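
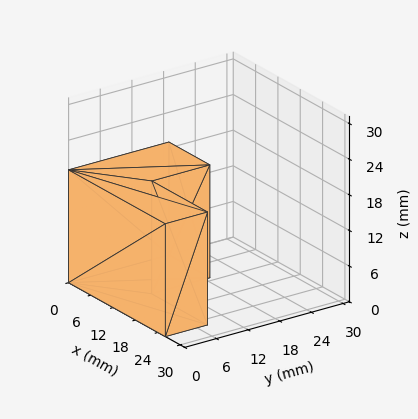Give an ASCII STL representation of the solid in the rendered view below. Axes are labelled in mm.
Reading the render: the shape is an L-shaped prism: outer 26 × 19 mm, arm thicknesses ≈ 8 mm (horizontal) and 11 mm (vertical), extruded 19 mm in z (dimensions read to the nearest mm from the axis ticks). For the STL, each face is triangulated and given an outward normal.

solid part
  facet normal 0.0000 0.0000 -1.0000
    outer loop
      vertex 26.000 8.000 0.000
      vertex 26.000 0.000 0.000
      vertex 0.000 0.000 0.000
    endloop
  endfacet
  facet normal 0.0000 0.0000 -1.0000
    outer loop
      vertex 11.000 8.000 0.000
      vertex 26.000 8.000 0.000
      vertex 0.000 0.000 0.000
    endloop
  endfacet
  facet normal 0.0000 0.0000 -1.0000
    outer loop
      vertex 11.000 19.000 0.000
      vertex 11.000 8.000 0.000
      vertex 0.000 0.000 0.000
    endloop
  endfacet
  facet normal 0.0000 0.0000 -1.0000
    outer loop
      vertex 0.000 19.000 0.000
      vertex 11.000 19.000 0.000
      vertex 0.000 0.000 0.000
    endloop
  endfacet
  facet normal 0.0000 0.0000 1.0000
    outer loop
      vertex 0.000 0.000 19.000
      vertex 26.000 0.000 19.000
      vertex 26.000 8.000 19.000
    endloop
  endfacet
  facet normal 0.0000 0.0000 1.0000
    outer loop
      vertex 0.000 0.000 19.000
      vertex 26.000 8.000 19.000
      vertex 11.000 8.000 19.000
    endloop
  endfacet
  facet normal 0.0000 0.0000 1.0000
    outer loop
      vertex 0.000 0.000 19.000
      vertex 11.000 8.000 19.000
      vertex 11.000 19.000 19.000
    endloop
  endfacet
  facet normal 0.0000 0.0000 1.0000
    outer loop
      vertex 0.000 0.000 19.000
      vertex 11.000 19.000 19.000
      vertex 0.000 19.000 19.000
    endloop
  endfacet
  facet normal 0.0000 -1.0000 0.0000
    outer loop
      vertex 0.000 0.000 0.000
      vertex 26.000 0.000 0.000
      vertex 26.000 0.000 19.000
    endloop
  endfacet
  facet normal 0.0000 -1.0000 0.0000
    outer loop
      vertex 0.000 0.000 0.000
      vertex 26.000 0.000 19.000
      vertex 0.000 0.000 19.000
    endloop
  endfacet
  facet normal 1.0000 0.0000 0.0000
    outer loop
      vertex 26.000 0.000 0.000
      vertex 26.000 8.000 0.000
      vertex 26.000 8.000 19.000
    endloop
  endfacet
  facet normal 1.0000 0.0000 0.0000
    outer loop
      vertex 26.000 0.000 0.000
      vertex 26.000 8.000 19.000
      vertex 26.000 0.000 19.000
    endloop
  endfacet
  facet normal 0.0000 1.0000 0.0000
    outer loop
      vertex 26.000 8.000 0.000
      vertex 11.000 8.000 0.000
      vertex 11.000 8.000 19.000
    endloop
  endfacet
  facet normal 0.0000 1.0000 0.0000
    outer loop
      vertex 26.000 8.000 0.000
      vertex 11.000 8.000 19.000
      vertex 26.000 8.000 19.000
    endloop
  endfacet
  facet normal 1.0000 0.0000 0.0000
    outer loop
      vertex 11.000 8.000 0.000
      vertex 11.000 19.000 0.000
      vertex 11.000 19.000 19.000
    endloop
  endfacet
  facet normal 1.0000 0.0000 0.0000
    outer loop
      vertex 11.000 8.000 0.000
      vertex 11.000 19.000 19.000
      vertex 11.000 8.000 19.000
    endloop
  endfacet
  facet normal 0.0000 1.0000 0.0000
    outer loop
      vertex 11.000 19.000 0.000
      vertex 0.000 19.000 0.000
      vertex 0.000 19.000 19.000
    endloop
  endfacet
  facet normal 0.0000 1.0000 0.0000
    outer loop
      vertex 11.000 19.000 0.000
      vertex 0.000 19.000 19.000
      vertex 11.000 19.000 19.000
    endloop
  endfacet
  facet normal -1.0000 0.0000 0.0000
    outer loop
      vertex 0.000 19.000 0.000
      vertex 0.000 0.000 0.000
      vertex 0.000 0.000 19.000
    endloop
  endfacet
  facet normal -1.0000 0.0000 0.0000
    outer loop
      vertex 0.000 19.000 0.000
      vertex 0.000 0.000 19.000
      vertex 0.000 19.000 19.000
    endloop
  endfacet
endsolid part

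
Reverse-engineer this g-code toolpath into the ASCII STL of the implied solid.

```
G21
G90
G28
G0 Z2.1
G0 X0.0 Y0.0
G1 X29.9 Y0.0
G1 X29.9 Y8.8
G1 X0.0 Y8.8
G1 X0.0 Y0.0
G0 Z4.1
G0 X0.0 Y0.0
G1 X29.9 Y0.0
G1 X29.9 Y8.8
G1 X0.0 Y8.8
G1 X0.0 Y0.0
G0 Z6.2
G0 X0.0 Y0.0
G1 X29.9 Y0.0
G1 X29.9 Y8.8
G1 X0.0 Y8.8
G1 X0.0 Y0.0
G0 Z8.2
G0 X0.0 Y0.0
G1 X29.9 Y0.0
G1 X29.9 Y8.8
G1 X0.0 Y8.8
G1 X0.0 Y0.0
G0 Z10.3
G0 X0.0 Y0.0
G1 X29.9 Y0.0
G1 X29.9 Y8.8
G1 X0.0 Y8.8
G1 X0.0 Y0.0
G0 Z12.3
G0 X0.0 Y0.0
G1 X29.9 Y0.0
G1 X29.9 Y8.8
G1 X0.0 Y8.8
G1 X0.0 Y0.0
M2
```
solid part
  facet normal 0.0000 0.0000 -1.0000
    outer loop
      vertex 29.9 8.8 0.0
      vertex 29.9 0.0 0.0
      vertex 0.0 0.0 0.0
    endloop
  endfacet
  facet normal 0.0000 0.0000 -1.0000
    outer loop
      vertex 0.0 8.8 0.0
      vertex 29.9 8.8 0.0
      vertex 0.0 0.0 0.0
    endloop
  endfacet
  facet normal 0.0000 0.0000 1.0000
    outer loop
      vertex 0.0 0.0 12.3
      vertex 29.9 0.0 12.3
      vertex 29.9 8.8 12.3
    endloop
  endfacet
  facet normal 0.0000 0.0000 1.0000
    outer loop
      vertex 0.0 0.0 12.3
      vertex 29.9 8.8 12.3
      vertex 0.0 8.8 12.3
    endloop
  endfacet
  facet normal 0.0000 -1.0000 0.0000
    outer loop
      vertex 0.0 0.0 0.0
      vertex 29.9 0.0 0.0
      vertex 29.9 0.0 12.3
    endloop
  endfacet
  facet normal 0.0000 -1.0000 0.0000
    outer loop
      vertex 0.0 0.0 0.0
      vertex 29.9 0.0 12.3
      vertex 0.0 0.0 12.3
    endloop
  endfacet
  facet normal 0.0000 1.0000 0.0000
    outer loop
      vertex 29.9 8.8 12.3
      vertex 29.9 8.8 0.0
      vertex 0.0 8.8 0.0
    endloop
  endfacet
  facet normal 0.0000 1.0000 0.0000
    outer loop
      vertex 0.0 8.8 12.3
      vertex 29.9 8.8 12.3
      vertex 0.0 8.8 0.0
    endloop
  endfacet
  facet normal -1.0000 0.0000 0.0000
    outer loop
      vertex 0.0 8.8 12.3
      vertex 0.0 8.8 0.0
      vertex 0.0 0.0 0.0
    endloop
  endfacet
  facet normal -1.0000 0.0000 0.0000
    outer loop
      vertex 0.0 0.0 12.3
      vertex 0.0 8.8 12.3
      vertex 0.0 0.0 0.0
    endloop
  endfacet
  facet normal 1.0000 0.0000 0.0000
    outer loop
      vertex 29.9 0.0 0.0
      vertex 29.9 8.8 0.0
      vertex 29.9 8.8 12.3
    endloop
  endfacet
  facet normal 1.0000 0.0000 0.0000
    outer loop
      vertex 29.9 0.0 0.0
      vertex 29.9 8.8 12.3
      vertex 29.9 0.0 12.3
    endloop
  endfacet
endsolid part

The G0 Z moves step by Δz≈2.1 mm. Every layer's G1 loop is the same polygon, so the solid is a straight extrusion of it from z=0 to z≈12.3. Closing with flat bottom and top caps and triangulating gives 12 facets — a rectangular box, roughly 29.9 × 8.8 mm footprint and 12.3 mm tall.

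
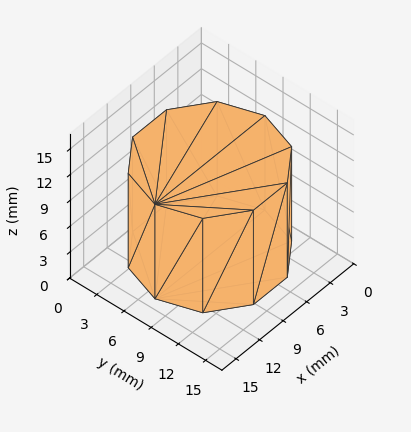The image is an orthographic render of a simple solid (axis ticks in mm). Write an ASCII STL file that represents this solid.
Reading the render: the shape is a regular 10-sided prism (a cylinder approximated with 10 flat sides), circumscribed radius ≈ 7 mm, height ≈ 11 mm (dimensions read to the nearest mm from the axis ticks). For the STL, each face is triangulated and given an outward normal.

solid part
  facet normal 0.0000 0.0000 -1.0000
    outer loop
      vertex 9.16 13.66 0.00
      vertex 12.66 11.11 0.00
      vertex 14.00 7.00 0.00
    endloop
  endfacet
  facet normal 0.0000 0.0000 -1.0000
    outer loop
      vertex 4.84 13.66 0.00
      vertex 9.16 13.66 0.00
      vertex 14.00 7.00 0.00
    endloop
  endfacet
  facet normal 0.0000 0.0000 -1.0000
    outer loop
      vertex 1.34 11.11 0.00
      vertex 4.84 13.66 0.00
      vertex 14.00 7.00 0.00
    endloop
  endfacet
  facet normal 0.0000 0.0000 -1.0000
    outer loop
      vertex 0.00 7.00 0.00
      vertex 1.34 11.11 0.00
      vertex 14.00 7.00 0.00
    endloop
  endfacet
  facet normal 0.0000 0.0000 -1.0000
    outer loop
      vertex 1.34 2.89 0.00
      vertex 0.00 7.00 0.00
      vertex 14.00 7.00 0.00
    endloop
  endfacet
  facet normal 0.0000 0.0000 -1.0000
    outer loop
      vertex 4.84 0.34 0.00
      vertex 1.34 2.89 0.00
      vertex 14.00 7.00 0.00
    endloop
  endfacet
  facet normal 0.0000 0.0000 -1.0000
    outer loop
      vertex 9.16 0.34 0.00
      vertex 4.84 0.34 0.00
      vertex 14.00 7.00 0.00
    endloop
  endfacet
  facet normal 0.0000 0.0000 -1.0000
    outer loop
      vertex 12.66 2.89 0.00
      vertex 9.16 0.34 0.00
      vertex 14.00 7.00 0.00
    endloop
  endfacet
  facet normal 0.0000 0.0000 1.0000
    outer loop
      vertex 14.00 7.00 11.00
      vertex 12.66 11.11 11.00
      vertex 9.16 13.66 11.00
    endloop
  endfacet
  facet normal 0.0000 0.0000 1.0000
    outer loop
      vertex 14.00 7.00 11.00
      vertex 9.16 13.66 11.00
      vertex 4.84 13.66 11.00
    endloop
  endfacet
  facet normal 0.0000 0.0000 1.0000
    outer loop
      vertex 14.00 7.00 11.00
      vertex 4.84 13.66 11.00
      vertex 1.34 11.11 11.00
    endloop
  endfacet
  facet normal 0.0000 0.0000 1.0000
    outer loop
      vertex 14.00 7.00 11.00
      vertex 1.34 11.11 11.00
      vertex 0.00 7.00 11.00
    endloop
  endfacet
  facet normal 0.0000 0.0000 1.0000
    outer loop
      vertex 14.00 7.00 11.00
      vertex 0.00 7.00 11.00
      vertex 1.34 2.89 11.00
    endloop
  endfacet
  facet normal 0.0000 0.0000 1.0000
    outer loop
      vertex 14.00 7.00 11.00
      vertex 1.34 2.89 11.00
      vertex 4.84 0.34 11.00
    endloop
  endfacet
  facet normal 0.0000 0.0000 1.0000
    outer loop
      vertex 14.00 7.00 11.00
      vertex 4.84 0.34 11.00
      vertex 9.16 0.34 11.00
    endloop
  endfacet
  facet normal 0.0000 0.0000 1.0000
    outer loop
      vertex 14.00 7.00 11.00
      vertex 9.16 0.34 11.00
      vertex 12.66 2.89 11.00
    endloop
  endfacet
  facet normal 0.9507 0.3100 0.0000
    outer loop
      vertex 14.00 7.00 0.00
      vertex 12.66 11.11 0.00
      vertex 12.66 11.11 11.00
    endloop
  endfacet
  facet normal 0.9507 0.3100 0.0000
    outer loop
      vertex 14.00 7.00 0.00
      vertex 12.66 11.11 11.00
      vertex 14.00 7.00 11.00
    endloop
  endfacet
  facet normal 0.5889 0.8082 0.0000
    outer loop
      vertex 12.66 11.11 0.00
      vertex 9.16 13.66 0.00
      vertex 9.16 13.66 11.00
    endloop
  endfacet
  facet normal 0.5889 0.8082 0.0000
    outer loop
      vertex 12.66 11.11 0.00
      vertex 9.16 13.66 11.00
      vertex 12.66 11.11 11.00
    endloop
  endfacet
  facet normal 0.0000 1.0000 0.0000
    outer loop
      vertex 9.16 13.66 0.00
      vertex 4.84 13.66 0.00
      vertex 4.84 13.66 11.00
    endloop
  endfacet
  facet normal 0.0000 1.0000 0.0000
    outer loop
      vertex 9.16 13.66 0.00
      vertex 4.84 13.66 11.00
      vertex 9.16 13.66 11.00
    endloop
  endfacet
  facet normal -0.5889 0.8082 0.0000
    outer loop
      vertex 4.84 13.66 0.00
      vertex 1.34 11.11 0.00
      vertex 1.34 11.11 11.00
    endloop
  endfacet
  facet normal -0.5889 0.8082 0.0000
    outer loop
      vertex 4.84 13.66 0.00
      vertex 1.34 11.11 11.00
      vertex 4.84 13.66 11.00
    endloop
  endfacet
  facet normal -0.9507 0.3100 0.0000
    outer loop
      vertex 1.34 11.11 0.00
      vertex 0.00 7.00 0.00
      vertex 0.00 7.00 11.00
    endloop
  endfacet
  facet normal -0.9507 0.3100 0.0000
    outer loop
      vertex 1.34 11.11 0.00
      vertex 0.00 7.00 11.00
      vertex 1.34 11.11 11.00
    endloop
  endfacet
  facet normal -0.9507 -0.3100 0.0000
    outer loop
      vertex 0.00 7.00 0.00
      vertex 1.34 2.89 0.00
      vertex 1.34 2.89 11.00
    endloop
  endfacet
  facet normal -0.9507 -0.3100 0.0000
    outer loop
      vertex 0.00 7.00 0.00
      vertex 1.34 2.89 11.00
      vertex 0.00 7.00 11.00
    endloop
  endfacet
  facet normal -0.5889 -0.8082 0.0000
    outer loop
      vertex 1.34 2.89 0.00
      vertex 4.84 0.34 0.00
      vertex 4.84 0.34 11.00
    endloop
  endfacet
  facet normal -0.5889 -0.8082 0.0000
    outer loop
      vertex 1.34 2.89 0.00
      vertex 4.84 0.34 11.00
      vertex 1.34 2.89 11.00
    endloop
  endfacet
  facet normal 0.0000 -1.0000 0.0000
    outer loop
      vertex 4.84 0.34 0.00
      vertex 9.16 0.34 0.00
      vertex 9.16 0.34 11.00
    endloop
  endfacet
  facet normal 0.0000 -1.0000 0.0000
    outer loop
      vertex 4.84 0.34 0.00
      vertex 9.16 0.34 11.00
      vertex 4.84 0.34 11.00
    endloop
  endfacet
  facet normal 0.5889 -0.8082 0.0000
    outer loop
      vertex 9.16 0.34 0.00
      vertex 12.66 2.89 0.00
      vertex 12.66 2.89 11.00
    endloop
  endfacet
  facet normal 0.5889 -0.8082 0.0000
    outer loop
      vertex 9.16 0.34 0.00
      vertex 12.66 2.89 11.00
      vertex 9.16 0.34 11.00
    endloop
  endfacet
  facet normal 0.9507 -0.3100 0.0000
    outer loop
      vertex 12.66 2.89 0.00
      vertex 14.00 7.00 0.00
      vertex 14.00 7.00 11.00
    endloop
  endfacet
  facet normal 0.9507 -0.3100 0.0000
    outer loop
      vertex 12.66 2.89 0.00
      vertex 14.00 7.00 11.00
      vertex 12.66 2.89 11.00
    endloop
  endfacet
endsolid part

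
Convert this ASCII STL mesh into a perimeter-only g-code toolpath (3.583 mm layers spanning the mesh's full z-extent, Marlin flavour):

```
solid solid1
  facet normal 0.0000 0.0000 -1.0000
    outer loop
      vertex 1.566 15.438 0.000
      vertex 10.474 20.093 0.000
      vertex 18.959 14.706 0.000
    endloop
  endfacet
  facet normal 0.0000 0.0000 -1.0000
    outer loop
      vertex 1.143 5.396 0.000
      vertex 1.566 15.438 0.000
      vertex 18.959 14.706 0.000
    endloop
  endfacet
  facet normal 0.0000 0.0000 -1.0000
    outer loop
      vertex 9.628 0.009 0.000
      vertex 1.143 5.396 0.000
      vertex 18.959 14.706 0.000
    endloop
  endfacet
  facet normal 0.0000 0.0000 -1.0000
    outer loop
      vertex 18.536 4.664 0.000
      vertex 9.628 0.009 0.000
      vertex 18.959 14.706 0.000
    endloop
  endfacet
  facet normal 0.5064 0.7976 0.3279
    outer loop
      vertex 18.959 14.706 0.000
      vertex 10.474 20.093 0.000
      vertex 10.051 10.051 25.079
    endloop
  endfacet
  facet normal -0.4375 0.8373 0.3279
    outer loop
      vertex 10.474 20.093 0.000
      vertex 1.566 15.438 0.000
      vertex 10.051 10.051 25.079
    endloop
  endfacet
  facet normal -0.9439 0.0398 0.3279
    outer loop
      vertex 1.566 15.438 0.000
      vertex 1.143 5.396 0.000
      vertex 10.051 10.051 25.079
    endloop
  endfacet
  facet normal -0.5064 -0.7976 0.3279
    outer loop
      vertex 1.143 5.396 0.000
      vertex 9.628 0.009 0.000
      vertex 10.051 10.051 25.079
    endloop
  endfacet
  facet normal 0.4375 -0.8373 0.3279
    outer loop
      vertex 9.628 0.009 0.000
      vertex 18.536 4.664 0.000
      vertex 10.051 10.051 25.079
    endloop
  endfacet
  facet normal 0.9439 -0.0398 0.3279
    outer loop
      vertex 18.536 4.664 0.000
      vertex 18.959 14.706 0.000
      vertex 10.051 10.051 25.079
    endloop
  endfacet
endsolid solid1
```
; perimeter-only toolpath
G21 ; units = mm
G90 ; absolute positioning
G28 ; home
; layer 1
G0 Z3.583
G0 X17.686 Y14.041
G1 X10.414 Y18.658
G1 X2.778 Y14.668
G1 X2.416 Y6.061
G1 X9.688 Y1.444
G1 X17.324 Y5.434
G1 X17.686 Y14.041
; layer 2
G0 Z7.165
G0 X16.414 Y13.376
G1 X10.353 Y17.224
G1 X3.990 Y13.899
G1 X3.688 Y6.726
G1 X9.749 Y2.878
G1 X16.112 Y6.203
G1 X16.414 Y13.376
; layer 3
G0 Z10.748
G0 X15.141 Y12.711
G1 X10.293 Y15.789
G1 X5.202 Y13.129
G1 X4.961 Y7.391
G1 X9.809 Y4.313
G1 X14.900 Y6.973
G1 X15.141 Y12.711
; layer 4
G0 Z14.331
G0 X13.869 Y12.046
G1 X10.232 Y14.355
G1 X6.415 Y12.360
G1 X6.233 Y8.056
G1 X9.870 Y5.747
G1 X13.687 Y7.742
G1 X13.869 Y12.046
; layer 5
G0 Z17.914
G0 X12.596 Y11.381
G1 X10.172 Y12.920
G1 X7.627 Y11.590
G1 X7.506 Y8.721
G1 X9.930 Y7.182
G1 X12.475 Y8.512
G1 X12.596 Y11.381
; layer 6
G0 Z21.496
G0 X11.324 Y10.716
G1 X10.111 Y11.486
G1 X8.839 Y10.821
G1 X8.778 Y9.386
G1 X9.991 Y8.616
G1 X11.263 Y9.281
G1 X11.324 Y10.716
M2 ; end

The solid is a regular 6-sided pyramid, base circumscribed radius ≈ 10.1 mm, apex at z ≈ 25.1 mm. Slicing at Δz = 3.583 mm — 7 equal slices spanning the solid's height, so layer i sits at z = i·h/7 — gives 6 non-empty perimeters. Each is a 6-segment closed polygon; G0 lifts to the layer z and rapids to the start vertex, then G1 traces the edges. The cross-section shrinks linearly with z (the slice at the apex is degenerate and omitted).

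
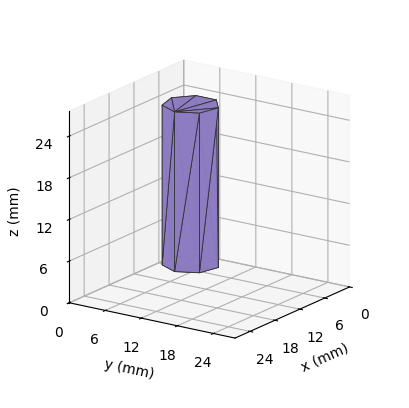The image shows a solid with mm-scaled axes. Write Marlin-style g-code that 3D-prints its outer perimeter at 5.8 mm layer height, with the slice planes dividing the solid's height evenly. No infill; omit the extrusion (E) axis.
Reading the render: the shape is a regular 7-sided prism (a cylinder approximated with 7 flat sides), circumscribed radius ≈ 4 mm, height ≈ 23 mm (dimensions read to the nearest mm from the axis ticks). For the g-code, the solid's height is divided into equal slices at the stated Δz and each level perimeter traced with G1 moves after a G0 lift.

; perimeter-only toolpath
G21 ; units = mm
G90 ; absolute positioning
G28 ; home
; layer 1
G0 Z5.8
G0 X8.0 Y4.0
G1 X6.5 Y7.1
G1 X3.1 Y7.9
G1 X0.4 Y5.7
G1 X0.4 Y2.3
G1 X3.1 Y0.1
G1 X6.5 Y0.9
G1 X8.0 Y4.0
; layer 2
G0 Z11.5
G0 X8.0 Y4.0
G1 X6.5 Y7.1
G1 X3.1 Y7.9
G1 X0.4 Y5.7
G1 X0.4 Y2.3
G1 X3.1 Y0.1
G1 X6.5 Y0.9
G1 X8.0 Y4.0
; layer 3
G0 Z17.2
G0 X8.0 Y4.0
G1 X6.5 Y7.1
G1 X3.1 Y7.9
G1 X0.4 Y5.7
G1 X0.4 Y2.3
G1 X3.1 Y0.1
G1 X6.5 Y0.9
G1 X8.0 Y4.0
; layer 4
G0 Z23.0
G0 X8.0 Y4.0
G1 X6.5 Y7.1
G1 X3.1 Y7.9
G1 X0.4 Y5.7
G1 X0.4 Y2.3
G1 X3.1 Y0.1
G1 X6.5 Y0.9
G1 X8.0 Y4.0
M2 ; end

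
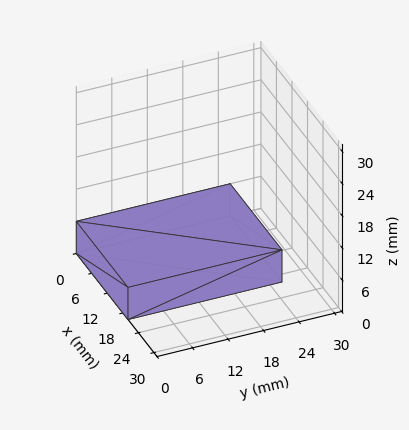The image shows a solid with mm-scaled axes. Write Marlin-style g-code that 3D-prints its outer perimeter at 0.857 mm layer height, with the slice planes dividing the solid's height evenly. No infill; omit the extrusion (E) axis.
Reading the render: the shape is a rectangular box, roughly 20 × 26 mm footprint and 6 mm tall (dimensions read to the nearest mm from the axis ticks). For the g-code, the solid's height is divided into equal slices at the stated Δz and each level perimeter traced with G1 moves after a G0 lift.

; perimeter-only toolpath
G21 ; units = mm
G90 ; absolute positioning
G28 ; home
; layer 1
G0 Z0.857
G0 X0.000 Y0.000
G1 X20.000 Y0.000
G1 X20.000 Y26.000
G1 X0.000 Y26.000
G1 X0.000 Y0.000
; layer 2
G0 Z1.714
G0 X0.000 Y0.000
G1 X20.000 Y0.000
G1 X20.000 Y26.000
G1 X0.000 Y26.000
G1 X0.000 Y0.000
; layer 3
G0 Z2.571
G0 X0.000 Y0.000
G1 X20.000 Y0.000
G1 X20.000 Y26.000
G1 X0.000 Y26.000
G1 X0.000 Y0.000
; layer 4
G0 Z3.429
G0 X0.000 Y0.000
G1 X20.000 Y0.000
G1 X20.000 Y26.000
G1 X0.000 Y26.000
G1 X0.000 Y0.000
; layer 5
G0 Z4.286
G0 X0.000 Y0.000
G1 X20.000 Y0.000
G1 X20.000 Y26.000
G1 X0.000 Y26.000
G1 X0.000 Y0.000
; layer 6
G0 Z5.143
G0 X0.000 Y0.000
G1 X20.000 Y0.000
G1 X20.000 Y26.000
G1 X0.000 Y26.000
G1 X0.000 Y0.000
; layer 7
G0 Z6.000
G0 X0.000 Y0.000
G1 X20.000 Y0.000
G1 X20.000 Y26.000
G1 X0.000 Y26.000
G1 X0.000 Y0.000
M2 ; end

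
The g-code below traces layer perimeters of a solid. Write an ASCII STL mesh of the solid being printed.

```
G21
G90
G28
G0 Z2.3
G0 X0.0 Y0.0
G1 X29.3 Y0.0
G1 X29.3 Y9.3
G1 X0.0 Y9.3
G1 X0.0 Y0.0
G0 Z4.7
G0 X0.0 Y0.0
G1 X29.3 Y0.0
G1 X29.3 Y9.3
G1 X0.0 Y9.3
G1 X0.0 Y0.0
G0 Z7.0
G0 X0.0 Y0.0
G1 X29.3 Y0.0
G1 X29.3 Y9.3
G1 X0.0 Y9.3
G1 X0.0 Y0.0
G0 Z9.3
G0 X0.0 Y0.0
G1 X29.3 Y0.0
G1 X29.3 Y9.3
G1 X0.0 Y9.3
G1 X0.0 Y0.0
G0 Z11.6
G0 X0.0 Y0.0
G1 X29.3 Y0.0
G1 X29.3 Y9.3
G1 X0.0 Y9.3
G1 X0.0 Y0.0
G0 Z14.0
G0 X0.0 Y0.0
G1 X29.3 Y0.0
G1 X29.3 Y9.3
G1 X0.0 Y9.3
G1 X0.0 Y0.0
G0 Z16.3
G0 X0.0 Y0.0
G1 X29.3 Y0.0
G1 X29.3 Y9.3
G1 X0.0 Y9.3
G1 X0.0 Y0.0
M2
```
solid part
  facet normal 0.0000 0.0000 -1.0000
    outer loop
      vertex 29.3 9.3 0.0
      vertex 29.3 0.0 0.0
      vertex 0.0 0.0 0.0
    endloop
  endfacet
  facet normal 0.0000 0.0000 -1.0000
    outer loop
      vertex 0.0 9.3 0.0
      vertex 29.3 9.3 0.0
      vertex 0.0 0.0 0.0
    endloop
  endfacet
  facet normal 0.0000 0.0000 1.0000
    outer loop
      vertex 0.0 0.0 16.3
      vertex 29.3 0.0 16.3
      vertex 29.3 9.3 16.3
    endloop
  endfacet
  facet normal 0.0000 0.0000 1.0000
    outer loop
      vertex 0.0 0.0 16.3
      vertex 29.3 9.3 16.3
      vertex 0.0 9.3 16.3
    endloop
  endfacet
  facet normal 0.0000 -1.0000 0.0000
    outer loop
      vertex 0.0 0.0 0.0
      vertex 29.3 0.0 0.0
      vertex 29.3 0.0 16.3
    endloop
  endfacet
  facet normal 0.0000 -1.0000 0.0000
    outer loop
      vertex 0.0 0.0 0.0
      vertex 29.3 0.0 16.3
      vertex 0.0 0.0 16.3
    endloop
  endfacet
  facet normal 0.0000 1.0000 0.0000
    outer loop
      vertex 29.3 9.3 16.3
      vertex 29.3 9.3 0.0
      vertex 0.0 9.3 0.0
    endloop
  endfacet
  facet normal 0.0000 1.0000 0.0000
    outer loop
      vertex 0.0 9.3 16.3
      vertex 29.3 9.3 16.3
      vertex 0.0 9.3 0.0
    endloop
  endfacet
  facet normal -1.0000 0.0000 0.0000
    outer loop
      vertex 0.0 9.3 16.3
      vertex 0.0 9.3 0.0
      vertex 0.0 0.0 0.0
    endloop
  endfacet
  facet normal -1.0000 0.0000 0.0000
    outer loop
      vertex 0.0 0.0 16.3
      vertex 0.0 9.3 16.3
      vertex 0.0 0.0 0.0
    endloop
  endfacet
  facet normal 1.0000 0.0000 0.0000
    outer loop
      vertex 29.3 0.0 0.0
      vertex 29.3 9.3 0.0
      vertex 29.3 9.3 16.3
    endloop
  endfacet
  facet normal 1.0000 0.0000 0.0000
    outer loop
      vertex 29.3 0.0 0.0
      vertex 29.3 9.3 16.3
      vertex 29.3 0.0 16.3
    endloop
  endfacet
endsolid part

The G0 Z moves step by Δz≈2.3 mm. Every layer's G1 loop is the same polygon, so the solid is a straight extrusion of it from z=0 to z≈16.3. Closing with flat bottom and top caps and triangulating gives 12 facets — a rectangular box, roughly 29.3 × 9.3 mm footprint and 16.3 mm tall.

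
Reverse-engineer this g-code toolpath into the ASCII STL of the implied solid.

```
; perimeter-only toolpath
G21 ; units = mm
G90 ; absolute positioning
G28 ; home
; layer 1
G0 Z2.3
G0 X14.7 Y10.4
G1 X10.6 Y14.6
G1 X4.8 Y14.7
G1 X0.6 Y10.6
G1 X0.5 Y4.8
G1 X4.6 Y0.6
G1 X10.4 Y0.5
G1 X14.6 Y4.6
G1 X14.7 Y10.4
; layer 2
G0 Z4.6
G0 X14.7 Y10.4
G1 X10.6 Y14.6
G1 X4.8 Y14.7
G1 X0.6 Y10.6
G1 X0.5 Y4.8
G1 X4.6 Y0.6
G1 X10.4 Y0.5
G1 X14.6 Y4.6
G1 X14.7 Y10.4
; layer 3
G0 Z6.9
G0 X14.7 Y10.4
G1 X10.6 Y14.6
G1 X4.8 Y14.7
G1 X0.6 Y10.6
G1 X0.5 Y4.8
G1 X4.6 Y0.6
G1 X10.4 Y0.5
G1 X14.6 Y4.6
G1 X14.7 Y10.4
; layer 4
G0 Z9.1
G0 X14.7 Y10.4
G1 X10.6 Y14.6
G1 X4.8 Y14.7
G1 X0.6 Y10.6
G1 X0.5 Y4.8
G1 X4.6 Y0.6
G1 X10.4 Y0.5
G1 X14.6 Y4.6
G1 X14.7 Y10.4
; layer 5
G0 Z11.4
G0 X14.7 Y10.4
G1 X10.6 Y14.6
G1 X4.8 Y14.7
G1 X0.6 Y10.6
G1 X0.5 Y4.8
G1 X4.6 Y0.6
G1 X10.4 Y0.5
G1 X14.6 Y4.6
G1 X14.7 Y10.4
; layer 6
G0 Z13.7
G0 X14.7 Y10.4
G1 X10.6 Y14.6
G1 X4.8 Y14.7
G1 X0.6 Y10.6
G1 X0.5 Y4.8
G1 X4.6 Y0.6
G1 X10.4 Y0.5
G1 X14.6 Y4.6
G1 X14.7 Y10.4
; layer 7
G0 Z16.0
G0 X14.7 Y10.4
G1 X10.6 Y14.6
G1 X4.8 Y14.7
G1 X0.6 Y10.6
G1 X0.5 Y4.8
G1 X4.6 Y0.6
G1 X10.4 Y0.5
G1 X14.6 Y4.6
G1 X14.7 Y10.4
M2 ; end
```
solid part
  facet normal 0.0000 0.0000 -1.0000
    outer loop
      vertex 4.8 14.7 0.0
      vertex 10.6 14.6 0.0
      vertex 14.7 10.4 0.0
    endloop
  endfacet
  facet normal 0.0000 0.0000 -1.0000
    outer loop
      vertex 0.6 10.6 0.0
      vertex 4.8 14.7 0.0
      vertex 14.7 10.4 0.0
    endloop
  endfacet
  facet normal 0.0000 0.0000 -1.0000
    outer loop
      vertex 0.5 4.8 0.0
      vertex 0.6 10.6 0.0
      vertex 14.7 10.4 0.0
    endloop
  endfacet
  facet normal 0.0000 0.0000 -1.0000
    outer loop
      vertex 4.6 0.6 0.0
      vertex 0.5 4.8 0.0
      vertex 14.7 10.4 0.0
    endloop
  endfacet
  facet normal 0.0000 0.0000 -1.0000
    outer loop
      vertex 10.4 0.5 0.0
      vertex 4.6 0.6 0.0
      vertex 14.7 10.4 0.0
    endloop
  endfacet
  facet normal 0.0000 0.0000 -1.0000
    outer loop
      vertex 14.6 4.6 0.0
      vertex 10.4 0.5 0.0
      vertex 14.7 10.4 0.0
    endloop
  endfacet
  facet normal 0.0000 0.0000 1.0000
    outer loop
      vertex 14.7 10.4 16.0
      vertex 10.6 14.6 16.0
      vertex 4.8 14.7 16.0
    endloop
  endfacet
  facet normal 0.0000 0.0000 1.0000
    outer loop
      vertex 14.7 10.4 16.0
      vertex 4.8 14.7 16.0
      vertex 0.6 10.6 16.0
    endloop
  endfacet
  facet normal 0.0000 0.0000 1.0000
    outer loop
      vertex 14.7 10.4 16.0
      vertex 0.6 10.6 16.0
      vertex 0.5 4.8 16.0
    endloop
  endfacet
  facet normal 0.0000 0.0000 1.0000
    outer loop
      vertex 14.7 10.4 16.0
      vertex 0.5 4.8 16.0
      vertex 4.6 0.6 16.0
    endloop
  endfacet
  facet normal 0.0000 0.0000 1.0000
    outer loop
      vertex 14.7 10.4 16.0
      vertex 4.6 0.6 16.0
      vertex 10.4 0.5 16.0
    endloop
  endfacet
  facet normal 0.0000 0.0000 1.0000
    outer loop
      vertex 14.7 10.4 16.0
      vertex 10.4 0.5 16.0
      vertex 14.6 4.6 16.0
    endloop
  endfacet
  facet normal 0.7156 0.6985 0.0000
    outer loop
      vertex 14.7 10.4 0.0
      vertex 10.6 14.6 0.0
      vertex 10.6 14.6 16.0
    endloop
  endfacet
  facet normal 0.7156 0.6985 0.0000
    outer loop
      vertex 14.7 10.4 0.0
      vertex 10.6 14.6 16.0
      vertex 14.7 10.4 16.0
    endloop
  endfacet
  facet normal 0.0172 0.9999 0.0000
    outer loop
      vertex 10.6 14.6 0.0
      vertex 4.8 14.7 0.0
      vertex 4.8 14.7 16.0
    endloop
  endfacet
  facet normal 0.0172 0.9999 0.0000
    outer loop
      vertex 10.6 14.6 0.0
      vertex 4.8 14.7 16.0
      vertex 10.6 14.6 16.0
    endloop
  endfacet
  facet normal -0.6985 0.7156 0.0000
    outer loop
      vertex 4.8 14.7 0.0
      vertex 0.6 10.6 0.0
      vertex 0.6 10.6 16.0
    endloop
  endfacet
  facet normal -0.6985 0.7156 0.0000
    outer loop
      vertex 4.8 14.7 0.0
      vertex 0.6 10.6 16.0
      vertex 4.8 14.7 16.0
    endloop
  endfacet
  facet normal -0.9999 0.0172 0.0000
    outer loop
      vertex 0.6 10.6 0.0
      vertex 0.5 4.8 0.0
      vertex 0.5 4.8 16.0
    endloop
  endfacet
  facet normal -0.9999 0.0172 0.0000
    outer loop
      vertex 0.6 10.6 0.0
      vertex 0.5 4.8 16.0
      vertex 0.6 10.6 16.0
    endloop
  endfacet
  facet normal -0.7156 -0.6985 0.0000
    outer loop
      vertex 0.5 4.8 0.0
      vertex 4.6 0.6 0.0
      vertex 4.6 0.6 16.0
    endloop
  endfacet
  facet normal -0.7156 -0.6985 0.0000
    outer loop
      vertex 0.5 4.8 0.0
      vertex 4.6 0.6 16.0
      vertex 0.5 4.8 16.0
    endloop
  endfacet
  facet normal -0.0172 -0.9999 0.0000
    outer loop
      vertex 4.6 0.6 0.0
      vertex 10.4 0.5 0.0
      vertex 10.4 0.5 16.0
    endloop
  endfacet
  facet normal -0.0172 -0.9999 0.0000
    outer loop
      vertex 4.6 0.6 0.0
      vertex 10.4 0.5 16.0
      vertex 4.6 0.6 16.0
    endloop
  endfacet
  facet normal 0.6985 -0.7156 0.0000
    outer loop
      vertex 10.4 0.5 0.0
      vertex 14.6 4.6 0.0
      vertex 14.6 4.6 16.0
    endloop
  endfacet
  facet normal 0.6985 -0.7156 0.0000
    outer loop
      vertex 10.4 0.5 0.0
      vertex 14.6 4.6 16.0
      vertex 10.4 0.5 16.0
    endloop
  endfacet
  facet normal 0.9999 -0.0172 0.0000
    outer loop
      vertex 14.6 4.6 0.0
      vertex 14.7 10.4 0.0
      vertex 14.7 10.4 16.0
    endloop
  endfacet
  facet normal 0.9999 -0.0172 0.0000
    outer loop
      vertex 14.6 4.6 0.0
      vertex 14.7 10.4 16.0
      vertex 14.6 4.6 16.0
    endloop
  endfacet
endsolid part

The G0 Z moves step by Δz≈2.3 mm. Every layer's G1 loop is the same polygon, so the solid is a straight extrusion of it from z=0 to z≈16. Closing with flat bottom and top caps and triangulating gives 28 facets — a regular 8-sided prism (a cylinder approximated with 8 flat sides), circumscribed radius ≈ 7.6 mm, height ≈ 16 mm.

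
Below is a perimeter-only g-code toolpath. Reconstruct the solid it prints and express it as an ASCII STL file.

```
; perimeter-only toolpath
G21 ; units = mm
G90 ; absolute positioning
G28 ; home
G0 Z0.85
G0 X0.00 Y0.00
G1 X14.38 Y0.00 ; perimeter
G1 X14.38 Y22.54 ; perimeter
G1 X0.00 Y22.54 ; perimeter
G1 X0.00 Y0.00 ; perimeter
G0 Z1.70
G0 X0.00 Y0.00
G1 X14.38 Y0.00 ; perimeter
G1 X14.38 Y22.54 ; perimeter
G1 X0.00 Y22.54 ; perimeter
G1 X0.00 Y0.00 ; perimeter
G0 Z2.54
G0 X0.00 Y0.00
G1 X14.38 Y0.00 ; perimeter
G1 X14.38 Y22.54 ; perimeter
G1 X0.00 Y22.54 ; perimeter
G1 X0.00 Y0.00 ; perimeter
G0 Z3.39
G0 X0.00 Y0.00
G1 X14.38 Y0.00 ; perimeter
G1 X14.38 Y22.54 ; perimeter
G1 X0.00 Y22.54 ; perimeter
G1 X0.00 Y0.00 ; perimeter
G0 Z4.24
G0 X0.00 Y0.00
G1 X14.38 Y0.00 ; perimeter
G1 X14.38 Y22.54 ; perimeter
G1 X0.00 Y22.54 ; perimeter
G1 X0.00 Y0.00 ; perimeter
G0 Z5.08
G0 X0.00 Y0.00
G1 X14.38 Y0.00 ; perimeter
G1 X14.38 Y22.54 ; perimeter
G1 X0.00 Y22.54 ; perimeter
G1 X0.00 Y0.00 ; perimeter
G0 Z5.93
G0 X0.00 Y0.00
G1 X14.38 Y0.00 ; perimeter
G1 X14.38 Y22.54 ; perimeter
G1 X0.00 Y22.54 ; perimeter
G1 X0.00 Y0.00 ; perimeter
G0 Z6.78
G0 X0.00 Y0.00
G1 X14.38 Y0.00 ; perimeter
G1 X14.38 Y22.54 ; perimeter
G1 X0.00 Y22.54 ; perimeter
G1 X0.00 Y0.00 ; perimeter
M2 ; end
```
solid part
  facet normal 0.0000 0.0000 -1.0000
    outer loop
      vertex 14.38 22.54 0.00
      vertex 14.38 0.00 0.00
      vertex 0.00 0.00 0.00
    endloop
  endfacet
  facet normal 0.0000 0.0000 -1.0000
    outer loop
      vertex 0.00 22.54 0.00
      vertex 14.38 22.54 0.00
      vertex 0.00 0.00 0.00
    endloop
  endfacet
  facet normal 0.0000 0.0000 1.0000
    outer loop
      vertex 0.00 0.00 6.78
      vertex 14.38 0.00 6.78
      vertex 14.38 22.54 6.78
    endloop
  endfacet
  facet normal 0.0000 0.0000 1.0000
    outer loop
      vertex 0.00 0.00 6.78
      vertex 14.38 22.54 6.78
      vertex 0.00 22.54 6.78
    endloop
  endfacet
  facet normal 0.0000 -1.0000 0.0000
    outer loop
      vertex 0.00 0.00 0.00
      vertex 14.38 0.00 0.00
      vertex 14.38 0.00 6.78
    endloop
  endfacet
  facet normal 0.0000 -1.0000 0.0000
    outer loop
      vertex 0.00 0.00 0.00
      vertex 14.38 0.00 6.78
      vertex 0.00 0.00 6.78
    endloop
  endfacet
  facet normal 0.0000 1.0000 0.0000
    outer loop
      vertex 14.38 22.54 6.78
      vertex 14.38 22.54 0.00
      vertex 0.00 22.54 0.00
    endloop
  endfacet
  facet normal 0.0000 1.0000 0.0000
    outer loop
      vertex 0.00 22.54 6.78
      vertex 14.38 22.54 6.78
      vertex 0.00 22.54 0.00
    endloop
  endfacet
  facet normal -1.0000 0.0000 0.0000
    outer loop
      vertex 0.00 22.54 6.78
      vertex 0.00 22.54 0.00
      vertex 0.00 0.00 0.00
    endloop
  endfacet
  facet normal -1.0000 0.0000 0.0000
    outer loop
      vertex 0.00 0.00 6.78
      vertex 0.00 22.54 6.78
      vertex 0.00 0.00 0.00
    endloop
  endfacet
  facet normal 1.0000 0.0000 0.0000
    outer loop
      vertex 14.38 0.00 0.00
      vertex 14.38 22.54 0.00
      vertex 14.38 22.54 6.78
    endloop
  endfacet
  facet normal 1.0000 0.0000 0.0000
    outer loop
      vertex 14.38 0.00 0.00
      vertex 14.38 22.54 6.78
      vertex 14.38 0.00 6.78
    endloop
  endfacet
endsolid part

The G0 Z moves step by Δz≈0.85 mm. Every layer's G1 loop is the same polygon, so the solid is a straight extrusion of it from z=0 to z≈6.78. Closing with flat bottom and top caps and triangulating gives 12 facets — a rectangular box, roughly 14.4 × 22.5 mm footprint and 6.78 mm tall.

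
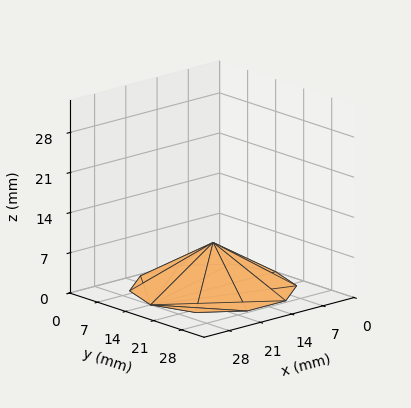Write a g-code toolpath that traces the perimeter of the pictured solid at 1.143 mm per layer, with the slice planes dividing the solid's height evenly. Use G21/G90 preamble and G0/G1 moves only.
Reading the render: the shape is a regular 10-sided pyramid, base circumscribed radius ≈ 14 mm, apex at z ≈ 8 mm (dimensions read to the nearest mm from the axis ticks). For the g-code, the solid's height is divided into equal slices at the stated Δz and each level perimeter traced with G1 moves after a G0 lift.

; perimeter-only toolpath
G21 ; units = mm
G90 ; absolute positioning
G28 ; home
; layer 1
G0 Z1.143
G0 X26.000 Y14.000
G1 X23.708 Y21.053
G1 X17.708 Y25.413
G1 X10.292 Y25.413
G1 X4.292 Y21.053
G1 X2.000 Y14.000
G1 X4.292 Y6.947
G1 X10.292 Y2.587
G1 X17.708 Y2.587
G1 X23.708 Y6.947
G1 X26.000 Y14.000
; layer 2
G0 Z2.286
G0 X24.000 Y14.000
G1 X22.090 Y19.878
G1 X17.090 Y23.511
G1 X10.910 Y23.511
G1 X5.910 Y19.878
G1 X4.000 Y14.000
G1 X5.910 Y8.122
G1 X10.910 Y4.489
G1 X17.090 Y4.489
G1 X22.090 Y8.122
G1 X24.000 Y14.000
; layer 3
G0 Z3.429
G0 X22.000 Y14.000
G1 X20.472 Y18.702
G1 X16.472 Y21.609
G1 X11.528 Y21.609
G1 X7.528 Y18.702
G1 X6.000 Y14.000
G1 X7.528 Y9.298
G1 X11.528 Y6.391
G1 X16.472 Y6.391
G1 X20.472 Y9.298
G1 X22.000 Y14.000
; layer 4
G0 Z4.571
G0 X20.000 Y14.000
G1 X18.854 Y17.527
G1 X15.854 Y19.706
G1 X12.146 Y19.706
G1 X9.146 Y17.527
G1 X8.000 Y14.000
G1 X9.146 Y10.473
G1 X12.146 Y8.294
G1 X15.854 Y8.294
G1 X18.854 Y10.473
G1 X20.000 Y14.000
; layer 5
G0 Z5.714
G0 X18.000 Y14.000
G1 X17.236 Y16.351
G1 X15.236 Y17.804
G1 X12.764 Y17.804
G1 X10.764 Y16.351
G1 X10.000 Y14.000
G1 X10.764 Y11.649
G1 X12.764 Y10.196
G1 X15.236 Y10.196
G1 X17.236 Y11.649
G1 X18.000 Y14.000
; layer 6
G0 Z6.857
G0 X16.000 Y14.000
G1 X15.618 Y15.176
G1 X14.618 Y15.902
G1 X13.382 Y15.902
G1 X12.382 Y15.176
G1 X12.000 Y14.000
G1 X12.382 Y12.824
G1 X13.382 Y12.098
G1 X14.618 Y12.098
G1 X15.618 Y12.824
G1 X16.000 Y14.000
M2 ; end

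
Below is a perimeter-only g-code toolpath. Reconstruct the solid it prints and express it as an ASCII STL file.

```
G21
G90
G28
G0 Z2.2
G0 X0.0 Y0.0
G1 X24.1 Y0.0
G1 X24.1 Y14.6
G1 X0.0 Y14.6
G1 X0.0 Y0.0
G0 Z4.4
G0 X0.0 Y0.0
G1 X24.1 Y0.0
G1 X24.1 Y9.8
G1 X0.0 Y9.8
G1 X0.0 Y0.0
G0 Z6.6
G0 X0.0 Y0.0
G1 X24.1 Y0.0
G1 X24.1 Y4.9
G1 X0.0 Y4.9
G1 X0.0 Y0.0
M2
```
solid part
  facet normal 0.0000 0.0000 -1.0000
    outer loop
      vertex 24.1 19.5 0.0
      vertex 24.1 0.0 0.0
      vertex 0.0 0.0 0.0
    endloop
  endfacet
  facet normal 0.0000 0.0000 -1.0000
    outer loop
      vertex 0.0 19.5 0.0
      vertex 24.1 19.5 0.0
      vertex 0.0 0.0 0.0
    endloop
  endfacet
  facet normal 0.0000 -1.0000 0.0000
    outer loop
      vertex 0.0 0.0 0.0
      vertex 24.1 0.0 0.0
      vertex 24.1 0.0 8.8
    endloop
  endfacet
  facet normal 0.0000 -1.0000 0.0000
    outer loop
      vertex 0.0 0.0 0.0
      vertex 24.1 0.0 8.8
      vertex 0.0 0.0 8.8
    endloop
  endfacet
  facet normal 0.0000 0.4113 0.9115
    outer loop
      vertex 0.0 0.0 8.8
      vertex 24.1 0.0 8.8
      vertex 24.1 19.5 0.0
    endloop
  endfacet
  facet normal 0.0000 0.4113 0.9115
    outer loop
      vertex 0.0 0.0 8.8
      vertex 24.1 19.5 0.0
      vertex 0.0 19.5 0.0
    endloop
  endfacet
  facet normal -1.0000 0.0000 0.0000
    outer loop
      vertex 0.0 0.0 8.8
      vertex 0.0 19.5 0.0
      vertex 0.0 0.0 0.0
    endloop
  endfacet
  facet normal 1.0000 0.0000 0.0000
    outer loop
      vertex 24.1 0.0 0.0
      vertex 24.1 19.5 0.0
      vertex 24.1 0.0 8.8
    endloop
  endfacet
endsolid part

The G0 Z moves step by Δz≈2.2 mm. The G1 loops shrink linearly with z, so the solid tapers from its base footprint up to z≈8.8. Closing with a flat bottom cap and the tapered top and triangulating gives 8 facets — a wedge (ramp): 24.1 × 19.5 mm base, rising to 8.8 mm along the y=0 edge and sloping linearly to z=0 at y=19.5.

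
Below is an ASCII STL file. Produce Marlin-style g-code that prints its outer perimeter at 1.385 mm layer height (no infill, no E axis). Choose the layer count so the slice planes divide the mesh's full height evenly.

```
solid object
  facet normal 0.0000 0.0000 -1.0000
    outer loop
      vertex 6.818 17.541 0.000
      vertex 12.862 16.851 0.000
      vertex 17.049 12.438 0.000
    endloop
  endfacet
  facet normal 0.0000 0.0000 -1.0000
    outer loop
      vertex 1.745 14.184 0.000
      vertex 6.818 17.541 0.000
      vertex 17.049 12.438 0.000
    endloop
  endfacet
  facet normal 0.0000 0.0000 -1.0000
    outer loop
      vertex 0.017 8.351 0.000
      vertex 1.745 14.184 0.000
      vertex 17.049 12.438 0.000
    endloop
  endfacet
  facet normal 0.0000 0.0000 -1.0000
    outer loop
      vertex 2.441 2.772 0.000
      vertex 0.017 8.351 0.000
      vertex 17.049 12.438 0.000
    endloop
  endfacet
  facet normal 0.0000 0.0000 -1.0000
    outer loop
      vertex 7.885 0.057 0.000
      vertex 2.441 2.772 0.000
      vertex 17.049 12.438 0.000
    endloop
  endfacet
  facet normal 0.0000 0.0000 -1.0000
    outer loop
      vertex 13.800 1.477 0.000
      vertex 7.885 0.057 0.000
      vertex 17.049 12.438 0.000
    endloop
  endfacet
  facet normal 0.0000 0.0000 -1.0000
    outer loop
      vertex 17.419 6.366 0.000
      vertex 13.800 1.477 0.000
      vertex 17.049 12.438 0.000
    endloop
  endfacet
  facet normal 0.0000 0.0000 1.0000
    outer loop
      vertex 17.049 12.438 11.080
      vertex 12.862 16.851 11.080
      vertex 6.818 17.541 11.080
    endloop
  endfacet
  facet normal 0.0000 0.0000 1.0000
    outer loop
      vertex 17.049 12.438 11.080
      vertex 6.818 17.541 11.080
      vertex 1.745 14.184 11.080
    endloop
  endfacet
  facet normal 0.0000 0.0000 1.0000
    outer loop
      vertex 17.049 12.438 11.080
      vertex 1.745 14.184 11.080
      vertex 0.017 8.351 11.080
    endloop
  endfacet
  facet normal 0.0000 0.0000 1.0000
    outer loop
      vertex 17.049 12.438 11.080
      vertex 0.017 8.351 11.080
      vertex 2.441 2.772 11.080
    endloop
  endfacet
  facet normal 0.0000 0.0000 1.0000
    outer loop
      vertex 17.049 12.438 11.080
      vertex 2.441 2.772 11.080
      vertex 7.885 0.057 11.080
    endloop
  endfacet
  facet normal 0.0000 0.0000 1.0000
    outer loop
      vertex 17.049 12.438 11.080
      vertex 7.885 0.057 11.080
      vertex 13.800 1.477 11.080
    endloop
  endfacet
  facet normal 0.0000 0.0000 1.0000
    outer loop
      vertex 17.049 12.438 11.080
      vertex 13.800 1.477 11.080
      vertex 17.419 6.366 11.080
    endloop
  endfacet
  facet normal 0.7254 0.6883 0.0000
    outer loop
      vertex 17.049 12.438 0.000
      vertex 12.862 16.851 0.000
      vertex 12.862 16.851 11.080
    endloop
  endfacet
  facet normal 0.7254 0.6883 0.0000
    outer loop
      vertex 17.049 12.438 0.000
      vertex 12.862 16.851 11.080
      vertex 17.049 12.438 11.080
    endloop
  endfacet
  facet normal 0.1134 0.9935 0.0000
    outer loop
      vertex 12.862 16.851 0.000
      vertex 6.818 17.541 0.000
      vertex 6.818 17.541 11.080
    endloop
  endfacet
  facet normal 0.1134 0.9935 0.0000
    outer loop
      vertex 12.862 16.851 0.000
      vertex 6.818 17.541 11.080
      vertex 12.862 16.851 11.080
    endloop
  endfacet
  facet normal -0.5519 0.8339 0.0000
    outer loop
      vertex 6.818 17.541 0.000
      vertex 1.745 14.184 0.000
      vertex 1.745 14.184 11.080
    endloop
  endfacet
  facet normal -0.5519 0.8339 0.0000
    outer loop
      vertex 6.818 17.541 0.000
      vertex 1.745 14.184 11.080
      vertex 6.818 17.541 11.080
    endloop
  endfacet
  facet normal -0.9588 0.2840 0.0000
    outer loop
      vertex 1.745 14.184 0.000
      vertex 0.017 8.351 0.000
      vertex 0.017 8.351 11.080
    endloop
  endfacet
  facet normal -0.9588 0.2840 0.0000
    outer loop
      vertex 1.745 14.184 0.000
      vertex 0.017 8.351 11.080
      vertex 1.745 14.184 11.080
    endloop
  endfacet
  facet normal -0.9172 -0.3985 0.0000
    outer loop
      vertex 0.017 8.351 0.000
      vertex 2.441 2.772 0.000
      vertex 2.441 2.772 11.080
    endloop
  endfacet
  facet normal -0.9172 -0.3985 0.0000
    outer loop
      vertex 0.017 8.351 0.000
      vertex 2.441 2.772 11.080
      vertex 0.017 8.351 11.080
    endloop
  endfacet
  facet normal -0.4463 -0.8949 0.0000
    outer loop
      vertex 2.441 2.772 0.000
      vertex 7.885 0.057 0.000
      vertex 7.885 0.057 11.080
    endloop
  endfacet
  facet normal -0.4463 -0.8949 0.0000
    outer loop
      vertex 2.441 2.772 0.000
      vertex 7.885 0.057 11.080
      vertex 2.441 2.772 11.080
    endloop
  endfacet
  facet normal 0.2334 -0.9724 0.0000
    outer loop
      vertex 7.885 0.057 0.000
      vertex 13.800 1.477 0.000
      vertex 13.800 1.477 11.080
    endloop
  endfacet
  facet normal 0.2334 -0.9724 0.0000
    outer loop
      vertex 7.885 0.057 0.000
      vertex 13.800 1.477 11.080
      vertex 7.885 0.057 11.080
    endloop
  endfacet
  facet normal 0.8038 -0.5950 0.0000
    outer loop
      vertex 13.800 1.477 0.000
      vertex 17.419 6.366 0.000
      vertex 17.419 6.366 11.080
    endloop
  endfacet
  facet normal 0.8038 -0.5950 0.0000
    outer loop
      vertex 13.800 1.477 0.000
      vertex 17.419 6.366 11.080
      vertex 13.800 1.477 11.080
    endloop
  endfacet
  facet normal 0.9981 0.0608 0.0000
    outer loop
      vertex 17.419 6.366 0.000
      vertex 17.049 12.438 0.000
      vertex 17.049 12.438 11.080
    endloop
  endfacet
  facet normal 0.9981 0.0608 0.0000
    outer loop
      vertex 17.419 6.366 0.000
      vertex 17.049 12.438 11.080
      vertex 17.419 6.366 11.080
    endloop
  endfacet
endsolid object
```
; perimeter-only toolpath
G21 ; units = mm
G90 ; absolute positioning
G28 ; home
; layer 1
G0 Z1.385
G0 X17.049 Y12.438
G1 X12.862 Y16.851
G1 X6.818 Y17.541
G1 X1.745 Y14.184
G1 X0.017 Y8.351
G1 X2.441 Y2.772
G1 X7.885 Y0.057
G1 X13.800 Y1.477
G1 X17.419 Y6.366
G1 X17.049 Y12.438
; layer 2
G0 Z2.770
G0 X17.049 Y12.438
G1 X12.862 Y16.851
G1 X6.818 Y17.541
G1 X1.745 Y14.184
G1 X0.017 Y8.351
G1 X2.441 Y2.772
G1 X7.885 Y0.057
G1 X13.800 Y1.477
G1 X17.419 Y6.366
G1 X17.049 Y12.438
; layer 3
G0 Z4.155
G0 X17.049 Y12.438
G1 X12.862 Y16.851
G1 X6.818 Y17.541
G1 X1.745 Y14.184
G1 X0.017 Y8.351
G1 X2.441 Y2.772
G1 X7.885 Y0.057
G1 X13.800 Y1.477
G1 X17.419 Y6.366
G1 X17.049 Y12.438
; layer 4
G0 Z5.540
G0 X17.049 Y12.438
G1 X12.862 Y16.851
G1 X6.818 Y17.541
G1 X1.745 Y14.184
G1 X0.017 Y8.351
G1 X2.441 Y2.772
G1 X7.885 Y0.057
G1 X13.800 Y1.477
G1 X17.419 Y6.366
G1 X17.049 Y12.438
; layer 5
G0 Z6.925
G0 X17.049 Y12.438
G1 X12.862 Y16.851
G1 X6.818 Y17.541
G1 X1.745 Y14.184
G1 X0.017 Y8.351
G1 X2.441 Y2.772
G1 X7.885 Y0.057
G1 X13.800 Y1.477
G1 X17.419 Y6.366
G1 X17.049 Y12.438
; layer 6
G0 Z8.310
G0 X17.049 Y12.438
G1 X12.862 Y16.851
G1 X6.818 Y17.541
G1 X1.745 Y14.184
G1 X0.017 Y8.351
G1 X2.441 Y2.772
G1 X7.885 Y0.057
G1 X13.800 Y1.477
G1 X17.419 Y6.366
G1 X17.049 Y12.438
; layer 7
G0 Z9.695
G0 X17.049 Y12.438
G1 X12.862 Y16.851
G1 X6.818 Y17.541
G1 X1.745 Y14.184
G1 X0.017 Y8.351
G1 X2.441 Y2.772
G1 X7.885 Y0.057
G1 X13.800 Y1.477
G1 X17.419 Y6.366
G1 X17.049 Y12.438
; layer 8
G0 Z11.080
G0 X17.049 Y12.438
G1 X12.862 Y16.851
G1 X6.818 Y17.541
G1 X1.745 Y14.184
G1 X0.017 Y8.351
G1 X2.441 Y2.772
G1 X7.885 Y0.057
G1 X13.800 Y1.477
G1 X17.419 Y6.366
G1 X17.049 Y12.438
M2 ; end

The solid is a regular 9-sided prism (a cylinder approximated with 9 flat sides), circumscribed radius ≈ 8.89 mm, height ≈ 11.1 mm. Slicing at Δz = 1.385 mm — 8 equal slices spanning the solid's height, so layer i sits at z = i·h/8 — gives 8 non-empty perimeters. Each is a 9-segment closed polygon; G0 lifts to the layer z and rapids to the start vertex, then G1 traces the edges.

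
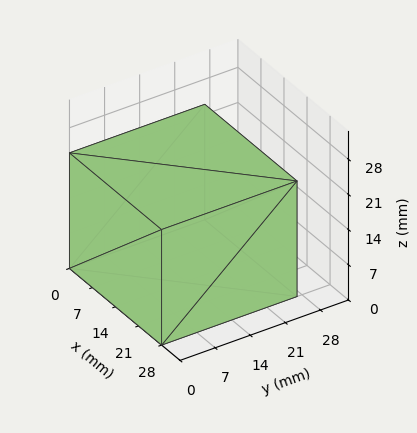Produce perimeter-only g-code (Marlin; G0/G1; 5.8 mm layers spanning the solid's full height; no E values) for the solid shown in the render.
Reading the render: the shape is a rectangular box, roughly 28 × 27 mm footprint and 23 mm tall (dimensions read to the nearest mm from the axis ticks). For the g-code, the solid's height is divided into equal slices at the stated Δz and each level perimeter traced with G1 moves after a G0 lift.

; perimeter-only toolpath
G21 ; units = mm
G90 ; absolute positioning
G28 ; home
; layer 1
G0 Z5.8
G0 X0.0 Y0.0
G1 X28.0 Y0.0
G1 X28.0 Y27.0
G1 X0.0 Y27.0
G1 X0.0 Y0.0
; layer 2
G0 Z11.5
G0 X0.0 Y0.0
G1 X28.0 Y0.0
G1 X28.0 Y27.0
G1 X0.0 Y27.0
G1 X0.0 Y0.0
; layer 3
G0 Z17.2
G0 X0.0 Y0.0
G1 X28.0 Y0.0
G1 X28.0 Y27.0
G1 X0.0 Y27.0
G1 X0.0 Y0.0
; layer 4
G0 Z23.0
G0 X0.0 Y0.0
G1 X28.0 Y0.0
G1 X28.0 Y27.0
G1 X0.0 Y27.0
G1 X0.0 Y0.0
M2 ; end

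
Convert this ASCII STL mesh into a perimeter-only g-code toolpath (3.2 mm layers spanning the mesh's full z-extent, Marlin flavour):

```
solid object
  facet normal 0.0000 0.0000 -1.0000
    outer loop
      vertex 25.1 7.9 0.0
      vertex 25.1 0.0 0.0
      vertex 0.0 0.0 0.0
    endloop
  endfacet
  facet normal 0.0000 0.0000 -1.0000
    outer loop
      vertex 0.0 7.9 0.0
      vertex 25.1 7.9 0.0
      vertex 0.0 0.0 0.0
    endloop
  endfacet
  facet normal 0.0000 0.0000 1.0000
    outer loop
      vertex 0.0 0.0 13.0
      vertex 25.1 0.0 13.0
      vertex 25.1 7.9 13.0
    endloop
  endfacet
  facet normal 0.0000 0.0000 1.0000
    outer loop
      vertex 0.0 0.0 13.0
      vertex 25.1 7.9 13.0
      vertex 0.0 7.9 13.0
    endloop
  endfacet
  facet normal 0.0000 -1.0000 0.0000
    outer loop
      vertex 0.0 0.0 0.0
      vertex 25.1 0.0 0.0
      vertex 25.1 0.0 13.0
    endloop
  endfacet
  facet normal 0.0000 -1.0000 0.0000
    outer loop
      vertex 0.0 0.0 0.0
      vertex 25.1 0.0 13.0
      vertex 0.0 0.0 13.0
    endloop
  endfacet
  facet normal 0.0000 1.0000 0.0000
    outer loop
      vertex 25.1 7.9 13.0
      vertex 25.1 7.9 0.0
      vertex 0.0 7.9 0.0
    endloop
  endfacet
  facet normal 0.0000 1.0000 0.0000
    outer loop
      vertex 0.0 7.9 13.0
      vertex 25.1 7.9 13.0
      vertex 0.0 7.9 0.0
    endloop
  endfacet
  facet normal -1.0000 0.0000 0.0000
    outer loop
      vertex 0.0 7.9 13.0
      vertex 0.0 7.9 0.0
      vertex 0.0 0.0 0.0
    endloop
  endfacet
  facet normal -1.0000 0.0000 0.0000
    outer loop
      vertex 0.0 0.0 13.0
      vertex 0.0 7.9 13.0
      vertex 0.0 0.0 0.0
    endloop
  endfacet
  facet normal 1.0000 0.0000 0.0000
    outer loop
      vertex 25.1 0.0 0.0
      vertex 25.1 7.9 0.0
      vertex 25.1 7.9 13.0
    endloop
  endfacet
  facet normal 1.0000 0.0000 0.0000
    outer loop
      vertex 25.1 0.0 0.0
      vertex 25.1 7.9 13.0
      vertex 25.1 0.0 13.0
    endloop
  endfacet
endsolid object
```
; perimeter-only toolpath
G21 ; units = mm
G90 ; absolute positioning
G28 ; home
; layer 1
G0 Z3.2
G0 X0.0 Y0.0
G1 X25.1 Y0.0
G1 X25.1 Y7.9
G1 X0.0 Y7.9
G1 X0.0 Y0.0
; layer 2
G0 Z6.5
G0 X0.0 Y0.0
G1 X25.1 Y0.0
G1 X25.1 Y7.9
G1 X0.0 Y7.9
G1 X0.0 Y0.0
; layer 3
G0 Z9.8
G0 X0.0 Y0.0
G1 X25.1 Y0.0
G1 X25.1 Y7.9
G1 X0.0 Y7.9
G1 X0.0 Y0.0
; layer 4
G0 Z13.0
G0 X0.0 Y0.0
G1 X25.1 Y0.0
G1 X25.1 Y7.9
G1 X0.0 Y7.9
G1 X0.0 Y0.0
M2 ; end

The solid is a rectangular box, roughly 25.1 × 7.9 mm footprint and 13 mm tall. Slicing at Δz = 3.2 mm — 4 equal slices spanning the solid's height, so layer i sits at z = i·h/4 — gives 4 non-empty perimeters. Each is a 4-segment closed polygon; G0 lifts to the layer z and rapids to the start vertex, then G1 traces the edges.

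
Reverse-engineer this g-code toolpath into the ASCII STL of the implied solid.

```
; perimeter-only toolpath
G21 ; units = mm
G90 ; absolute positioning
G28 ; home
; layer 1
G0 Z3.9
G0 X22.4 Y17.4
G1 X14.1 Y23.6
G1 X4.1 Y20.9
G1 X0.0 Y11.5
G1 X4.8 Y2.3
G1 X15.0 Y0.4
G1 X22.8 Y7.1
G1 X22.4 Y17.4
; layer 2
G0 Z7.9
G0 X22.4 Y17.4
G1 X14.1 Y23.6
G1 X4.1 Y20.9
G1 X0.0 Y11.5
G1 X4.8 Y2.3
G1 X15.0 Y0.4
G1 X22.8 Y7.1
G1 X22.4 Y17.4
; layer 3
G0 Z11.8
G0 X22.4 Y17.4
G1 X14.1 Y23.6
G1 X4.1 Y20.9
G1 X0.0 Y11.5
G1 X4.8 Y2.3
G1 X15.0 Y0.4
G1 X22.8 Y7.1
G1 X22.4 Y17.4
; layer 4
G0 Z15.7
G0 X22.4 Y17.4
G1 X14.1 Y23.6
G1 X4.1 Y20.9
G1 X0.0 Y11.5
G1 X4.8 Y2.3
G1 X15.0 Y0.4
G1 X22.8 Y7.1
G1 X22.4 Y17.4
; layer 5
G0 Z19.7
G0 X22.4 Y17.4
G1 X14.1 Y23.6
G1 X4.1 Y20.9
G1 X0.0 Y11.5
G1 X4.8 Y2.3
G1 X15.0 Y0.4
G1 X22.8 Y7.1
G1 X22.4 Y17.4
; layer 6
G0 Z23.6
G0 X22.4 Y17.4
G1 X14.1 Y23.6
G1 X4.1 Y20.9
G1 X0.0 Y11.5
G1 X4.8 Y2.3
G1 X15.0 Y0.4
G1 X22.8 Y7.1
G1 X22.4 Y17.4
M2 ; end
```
solid part
  facet normal 0.0000 0.0000 -1.0000
    outer loop
      vertex 4.1 20.9 0.0
      vertex 14.1 23.6 0.0
      vertex 22.4 17.4 0.0
    endloop
  endfacet
  facet normal 0.0000 0.0000 -1.0000
    outer loop
      vertex 0.0 11.5 0.0
      vertex 4.1 20.9 0.0
      vertex 22.4 17.4 0.0
    endloop
  endfacet
  facet normal 0.0000 0.0000 -1.0000
    outer loop
      vertex 4.8 2.3 0.0
      vertex 0.0 11.5 0.0
      vertex 22.4 17.4 0.0
    endloop
  endfacet
  facet normal 0.0000 0.0000 -1.0000
    outer loop
      vertex 15.0 0.4 0.0
      vertex 4.8 2.3 0.0
      vertex 22.4 17.4 0.0
    endloop
  endfacet
  facet normal 0.0000 0.0000 -1.0000
    outer loop
      vertex 22.8 7.1 0.0
      vertex 15.0 0.4 0.0
      vertex 22.4 17.4 0.0
    endloop
  endfacet
  facet normal 0.0000 0.0000 1.0000
    outer loop
      vertex 22.4 17.4 23.6
      vertex 14.1 23.6 23.6
      vertex 4.1 20.9 23.6
    endloop
  endfacet
  facet normal 0.0000 0.0000 1.0000
    outer loop
      vertex 22.4 17.4 23.6
      vertex 4.1 20.9 23.6
      vertex 0.0 11.5 23.6
    endloop
  endfacet
  facet normal 0.0000 0.0000 1.0000
    outer loop
      vertex 22.4 17.4 23.6
      vertex 0.0 11.5 23.6
      vertex 4.8 2.3 23.6
    endloop
  endfacet
  facet normal 0.0000 0.0000 1.0000
    outer loop
      vertex 22.4 17.4 23.6
      vertex 4.8 2.3 23.6
      vertex 15.0 0.4 23.6
    endloop
  endfacet
  facet normal 0.0000 0.0000 1.0000
    outer loop
      vertex 22.4 17.4 23.6
      vertex 15.0 0.4 23.6
      vertex 22.8 7.1 23.6
    endloop
  endfacet
  facet normal 0.5985 0.8012 0.0000
    outer loop
      vertex 22.4 17.4 0.0
      vertex 14.1 23.6 0.0
      vertex 14.1 23.6 23.6
    endloop
  endfacet
  facet normal 0.5985 0.8012 0.0000
    outer loop
      vertex 22.4 17.4 0.0
      vertex 14.1 23.6 23.6
      vertex 22.4 17.4 23.6
    endloop
  endfacet
  facet normal -0.2607 0.9654 0.0000
    outer loop
      vertex 14.1 23.6 0.0
      vertex 4.1 20.9 0.0
      vertex 4.1 20.9 23.6
    endloop
  endfacet
  facet normal -0.2607 0.9654 0.0000
    outer loop
      vertex 14.1 23.6 0.0
      vertex 4.1 20.9 23.6
      vertex 14.1 23.6 23.6
    endloop
  endfacet
  facet normal -0.9166 0.3998 0.0000
    outer loop
      vertex 4.1 20.9 0.0
      vertex 0.0 11.5 0.0
      vertex 0.0 11.5 23.6
    endloop
  endfacet
  facet normal -0.9166 0.3998 0.0000
    outer loop
      vertex 4.1 20.9 0.0
      vertex 0.0 11.5 23.6
      vertex 4.1 20.9 23.6
    endloop
  endfacet
  facet normal -0.8866 -0.4626 0.0000
    outer loop
      vertex 0.0 11.5 0.0
      vertex 4.8 2.3 0.0
      vertex 4.8 2.3 23.6
    endloop
  endfacet
  facet normal -0.8866 -0.4626 0.0000
    outer loop
      vertex 0.0 11.5 0.0
      vertex 4.8 2.3 23.6
      vertex 0.0 11.5 23.6
    endloop
  endfacet
  facet normal -0.1831 -0.9831 0.0000
    outer loop
      vertex 4.8 2.3 0.0
      vertex 15.0 0.4 0.0
      vertex 15.0 0.4 23.6
    endloop
  endfacet
  facet normal -0.1831 -0.9831 0.0000
    outer loop
      vertex 4.8 2.3 0.0
      vertex 15.0 0.4 23.6
      vertex 4.8 2.3 23.6
    endloop
  endfacet
  facet normal 0.6516 -0.7586 0.0000
    outer loop
      vertex 15.0 0.4 0.0
      vertex 22.8 7.1 0.0
      vertex 22.8 7.1 23.6
    endloop
  endfacet
  facet normal 0.6516 -0.7586 0.0000
    outer loop
      vertex 15.0 0.4 0.0
      vertex 22.8 7.1 23.6
      vertex 15.0 0.4 23.6
    endloop
  endfacet
  facet normal 0.9992 0.0388 0.0000
    outer loop
      vertex 22.8 7.1 0.0
      vertex 22.4 17.4 0.0
      vertex 22.4 17.4 23.6
    endloop
  endfacet
  facet normal 0.9992 0.0388 0.0000
    outer loop
      vertex 22.8 7.1 0.0
      vertex 22.4 17.4 23.6
      vertex 22.8 7.1 23.6
    endloop
  endfacet
endsolid part

The G0 Z moves step by Δz≈3.9 mm. Every layer's G1 loop is the same polygon, so the solid is a straight extrusion of it from z=0 to z≈23.6. Closing with flat bottom and top caps and triangulating gives 24 facets — a regular 7-sided prism (a cylinder approximated with 7 flat sides), circumscribed radius ≈ 11.9 mm, height ≈ 23.6 mm.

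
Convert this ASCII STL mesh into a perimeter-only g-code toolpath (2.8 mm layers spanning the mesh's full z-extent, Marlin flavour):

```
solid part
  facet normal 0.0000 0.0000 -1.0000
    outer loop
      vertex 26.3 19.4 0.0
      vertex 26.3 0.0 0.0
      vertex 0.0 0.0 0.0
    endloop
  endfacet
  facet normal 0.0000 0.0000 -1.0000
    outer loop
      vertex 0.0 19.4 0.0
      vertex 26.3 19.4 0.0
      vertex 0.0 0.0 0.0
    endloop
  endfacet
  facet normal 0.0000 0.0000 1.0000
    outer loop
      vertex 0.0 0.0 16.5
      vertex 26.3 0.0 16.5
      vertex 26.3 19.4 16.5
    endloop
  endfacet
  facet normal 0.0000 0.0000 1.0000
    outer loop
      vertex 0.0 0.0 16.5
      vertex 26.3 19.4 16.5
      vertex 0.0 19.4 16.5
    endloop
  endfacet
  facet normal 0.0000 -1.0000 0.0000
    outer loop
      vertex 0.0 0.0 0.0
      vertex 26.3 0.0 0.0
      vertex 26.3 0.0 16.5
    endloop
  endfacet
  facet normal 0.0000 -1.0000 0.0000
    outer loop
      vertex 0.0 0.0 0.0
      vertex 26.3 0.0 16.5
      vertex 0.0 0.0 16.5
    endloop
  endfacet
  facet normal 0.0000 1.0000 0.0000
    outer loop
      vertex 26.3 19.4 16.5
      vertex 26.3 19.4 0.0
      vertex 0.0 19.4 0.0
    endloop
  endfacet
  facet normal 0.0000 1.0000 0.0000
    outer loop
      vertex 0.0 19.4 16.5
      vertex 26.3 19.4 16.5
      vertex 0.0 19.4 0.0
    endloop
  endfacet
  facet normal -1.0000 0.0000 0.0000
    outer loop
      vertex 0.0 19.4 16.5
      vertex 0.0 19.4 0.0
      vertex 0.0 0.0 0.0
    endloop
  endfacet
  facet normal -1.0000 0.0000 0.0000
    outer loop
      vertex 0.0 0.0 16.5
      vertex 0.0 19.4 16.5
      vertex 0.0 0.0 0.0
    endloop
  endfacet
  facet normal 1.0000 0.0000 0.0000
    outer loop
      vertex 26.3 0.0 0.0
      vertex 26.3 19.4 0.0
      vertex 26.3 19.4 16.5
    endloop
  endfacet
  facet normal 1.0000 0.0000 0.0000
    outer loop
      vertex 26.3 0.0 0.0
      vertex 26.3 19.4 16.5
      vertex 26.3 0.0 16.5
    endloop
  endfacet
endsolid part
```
; perimeter-only toolpath
G21 ; units = mm
G90 ; absolute positioning
G28 ; home
; layer 1
G0 Z2.8
G0 X0.0 Y0.0
G1 X26.3 Y0.0
G1 X26.3 Y19.4
G1 X0.0 Y19.4
G1 X0.0 Y0.0
; layer 2
G0 Z5.5
G0 X0.0 Y0.0
G1 X26.3 Y0.0
G1 X26.3 Y19.4
G1 X0.0 Y19.4
G1 X0.0 Y0.0
; layer 3
G0 Z8.2
G0 X0.0 Y0.0
G1 X26.3 Y0.0
G1 X26.3 Y19.4
G1 X0.0 Y19.4
G1 X0.0 Y0.0
; layer 4
G0 Z11.0
G0 X0.0 Y0.0
G1 X26.3 Y0.0
G1 X26.3 Y19.4
G1 X0.0 Y19.4
G1 X0.0 Y0.0
; layer 5
G0 Z13.8
G0 X0.0 Y0.0
G1 X26.3 Y0.0
G1 X26.3 Y19.4
G1 X0.0 Y19.4
G1 X0.0 Y0.0
; layer 6
G0 Z16.5
G0 X0.0 Y0.0
G1 X26.3 Y0.0
G1 X26.3 Y19.4
G1 X0.0 Y19.4
G1 X0.0 Y0.0
M2 ; end

The solid is a rectangular box, roughly 26.3 × 19.4 mm footprint and 16.5 mm tall. Slicing at Δz = 2.8 mm — 6 equal slices spanning the solid's height, so layer i sits at z = i·h/6 — gives 6 non-empty perimeters. Each is a 4-segment closed polygon; G0 lifts to the layer z and rapids to the start vertex, then G1 traces the edges.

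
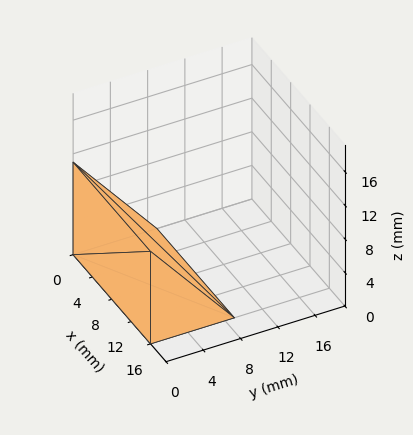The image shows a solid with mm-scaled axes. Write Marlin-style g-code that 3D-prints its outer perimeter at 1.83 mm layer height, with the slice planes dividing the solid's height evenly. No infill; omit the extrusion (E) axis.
Reading the render: the shape is a wedge (ramp): 16 × 9 mm base, rising to 11 mm along the y=0 edge and sloping linearly to z=0 at y=9 (dimensions read to the nearest mm from the axis ticks). For the g-code, the solid's height is divided into equal slices at the stated Δz and each level perimeter traced with G1 moves after a G0 lift.

; perimeter-only toolpath
G21 ; units = mm
G90 ; absolute positioning
G28 ; home
; layer 1
G0 Z1.83
G0 X0.00 Y0.00
G1 X16.00 Y0.00
G1 X16.00 Y7.50
G1 X0.00 Y7.50
G1 X0.00 Y0.00
; layer 2
G0 Z3.67
G0 X0.00 Y0.00
G1 X16.00 Y0.00
G1 X16.00 Y6.00
G1 X0.00 Y6.00
G1 X0.00 Y0.00
; layer 3
G0 Z5.50
G0 X0.00 Y0.00
G1 X16.00 Y0.00
G1 X16.00 Y4.50
G1 X0.00 Y4.50
G1 X0.00 Y0.00
; layer 4
G0 Z7.33
G0 X0.00 Y0.00
G1 X16.00 Y0.00
G1 X16.00 Y3.00
G1 X0.00 Y3.00
G1 X0.00 Y0.00
; layer 5
G0 Z9.17
G0 X0.00 Y0.00
G1 X16.00 Y0.00
G1 X16.00 Y1.50
G1 X0.00 Y1.50
G1 X0.00 Y0.00
M2 ; end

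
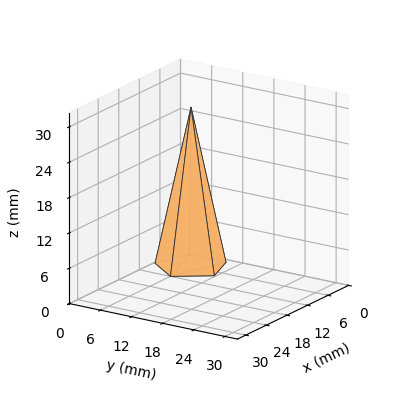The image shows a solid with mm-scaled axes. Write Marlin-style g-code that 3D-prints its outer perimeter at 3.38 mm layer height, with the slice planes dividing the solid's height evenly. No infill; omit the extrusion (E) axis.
Reading the render: the shape is a regular 5-sided pyramid, base circumscribed radius ≈ 6 mm, apex at z ≈ 27 mm (dimensions read to the nearest mm from the axis ticks). For the g-code, the solid's height is divided into equal slices at the stated Δz and each level perimeter traced with G1 moves after a G0 lift.

; perimeter-only toolpath
G21 ; units = mm
G90 ; absolute positioning
G28 ; home
; layer 1
G0 Z3.38
G0 X11.25 Y6.00
G1 X7.62 Y11.00
G1 X1.76 Y9.09
G1 X1.76 Y2.91
G1 X7.62 Y1.00
G1 X11.25 Y6.00
; layer 2
G0 Z6.75
G0 X10.50 Y6.00
G1 X7.39 Y10.28
G1 X2.36 Y8.65
G1 X2.36 Y3.35
G1 X7.39 Y1.72
G1 X10.50 Y6.00
; layer 3
G0 Z10.12
G0 X9.75 Y6.00
G1 X7.16 Y9.57
G1 X2.97 Y8.21
G1 X2.97 Y3.79
G1 X7.16 Y2.43
G1 X9.75 Y6.00
; layer 4
G0 Z13.50
G0 X9.00 Y6.00
G1 X6.92 Y8.86
G1 X3.58 Y7.76
G1 X3.58 Y4.24
G1 X6.92 Y3.15
G1 X9.00 Y6.00
; layer 5
G0 Z16.88
G0 X8.25 Y6.00
G1 X6.69 Y8.14
G1 X4.18 Y7.32
G1 X4.18 Y4.68
G1 X6.69 Y3.86
G1 X8.25 Y6.00
; layer 6
G0 Z20.25
G0 X7.50 Y6.00
G1 X6.46 Y7.43
G1 X4.79 Y6.88
G1 X4.79 Y5.12
G1 X6.46 Y4.57
G1 X7.50 Y6.00
; layer 7
G0 Z23.62
G0 X6.75 Y6.00
G1 X6.23 Y6.71
G1 X5.39 Y6.44
G1 X5.39 Y5.56
G1 X6.23 Y5.29
G1 X6.75 Y6.00
M2 ; end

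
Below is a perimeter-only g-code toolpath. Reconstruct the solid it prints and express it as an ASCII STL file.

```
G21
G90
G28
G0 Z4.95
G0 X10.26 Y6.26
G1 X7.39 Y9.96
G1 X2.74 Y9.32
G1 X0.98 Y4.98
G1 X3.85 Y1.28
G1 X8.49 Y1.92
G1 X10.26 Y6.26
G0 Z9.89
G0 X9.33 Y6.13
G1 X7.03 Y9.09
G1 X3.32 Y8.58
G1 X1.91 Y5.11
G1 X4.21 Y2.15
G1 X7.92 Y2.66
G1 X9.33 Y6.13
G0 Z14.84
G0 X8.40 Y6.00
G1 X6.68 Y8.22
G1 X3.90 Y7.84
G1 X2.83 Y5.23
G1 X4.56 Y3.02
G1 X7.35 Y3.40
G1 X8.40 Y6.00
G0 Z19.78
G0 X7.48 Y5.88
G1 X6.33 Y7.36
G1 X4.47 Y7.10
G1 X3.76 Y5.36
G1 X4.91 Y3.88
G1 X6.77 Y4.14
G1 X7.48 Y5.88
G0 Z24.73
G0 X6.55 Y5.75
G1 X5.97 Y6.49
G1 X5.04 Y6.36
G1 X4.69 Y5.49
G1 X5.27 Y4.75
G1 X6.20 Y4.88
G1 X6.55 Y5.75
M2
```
solid part
  facet normal 0.0000 0.0000 -1.0000
    outer loop
      vertex 2.17 10.06 0.00
      vertex 7.74 10.83 0.00
      vertex 11.19 6.39 0.00
    endloop
  endfacet
  facet normal 0.0000 0.0000 -1.0000
    outer loop
      vertex 0.05 4.85 0.00
      vertex 2.17 10.06 0.00
      vertex 11.19 6.39 0.00
    endloop
  endfacet
  facet normal 0.0000 0.0000 -1.0000
    outer loop
      vertex 3.50 0.41 0.00
      vertex 0.05 4.85 0.00
      vertex 11.19 6.39 0.00
    endloop
  endfacet
  facet normal 0.0000 0.0000 -1.0000
    outer loop
      vertex 9.07 1.18 0.00
      vertex 3.50 0.41 0.00
      vertex 11.19 6.39 0.00
    endloop
  endfacet
  facet normal 0.7792 0.6055 0.1620
    outer loop
      vertex 11.19 6.39 0.00
      vertex 7.74 10.83 0.00
      vertex 5.62 5.62 29.67
    endloop
  endfacet
  facet normal -0.1351 0.9775 0.1620
    outer loop
      vertex 7.74 10.83 0.00
      vertex 2.17 10.06 0.00
      vertex 5.62 5.62 29.67
    endloop
  endfacet
  facet normal -0.9140 0.3719 0.1619
    outer loop
      vertex 2.17 10.06 0.00
      vertex 0.05 4.85 0.00
      vertex 5.62 5.62 29.67
    endloop
  endfacet
  facet normal -0.7792 -0.6055 0.1620
    outer loop
      vertex 0.05 4.85 0.00
      vertex 3.50 0.41 0.00
      vertex 5.62 5.62 29.67
    endloop
  endfacet
  facet normal 0.1351 -0.9775 0.1620
    outer loop
      vertex 3.50 0.41 0.00
      vertex 9.07 1.18 0.00
      vertex 5.62 5.62 29.67
    endloop
  endfacet
  facet normal 0.9140 -0.3719 0.1619
    outer loop
      vertex 9.07 1.18 0.00
      vertex 11.19 6.39 0.00
      vertex 5.62 5.62 29.67
    endloop
  endfacet
endsolid part

The G0 Z moves step by Δz≈4.95 mm. The G1 loops shrink linearly with z, so the solid tapers from its base footprint up to z≈29.7. Closing with a flat bottom cap and the tapered top and triangulating gives 10 facets — a regular 6-sided pyramid, base circumscribed radius ≈ 5.62 mm, apex at z ≈ 29.7 mm.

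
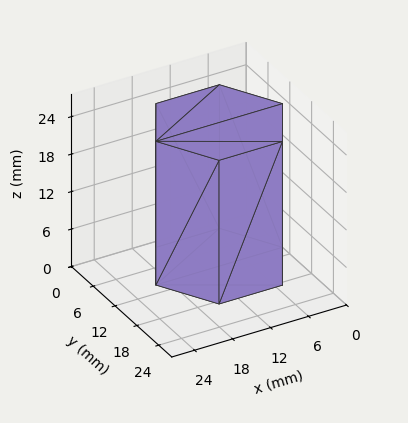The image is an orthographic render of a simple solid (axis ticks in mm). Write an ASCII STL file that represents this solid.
Reading the render: the shape is a regular 6-sided prism (a cylinder approximated with 6 flat sides), circumscribed radius ≈ 10 mm, height ≈ 23 mm (dimensions read to the nearest mm from the axis ticks). For the STL, each face is triangulated and given an outward normal.

solid part
  facet normal 0.0000 0.0000 -1.0000
    outer loop
      vertex 5.00 18.66 0.00
      vertex 15.00 18.66 0.00
      vertex 20.00 10.00 0.00
    endloop
  endfacet
  facet normal 0.0000 0.0000 -1.0000
    outer loop
      vertex 0.00 10.00 0.00
      vertex 5.00 18.66 0.00
      vertex 20.00 10.00 0.00
    endloop
  endfacet
  facet normal 0.0000 0.0000 -1.0000
    outer loop
      vertex 5.00 1.34 0.00
      vertex 0.00 10.00 0.00
      vertex 20.00 10.00 0.00
    endloop
  endfacet
  facet normal 0.0000 0.0000 -1.0000
    outer loop
      vertex 15.00 1.34 0.00
      vertex 5.00 1.34 0.00
      vertex 20.00 10.00 0.00
    endloop
  endfacet
  facet normal 0.0000 0.0000 1.0000
    outer loop
      vertex 20.00 10.00 23.00
      vertex 15.00 18.66 23.00
      vertex 5.00 18.66 23.00
    endloop
  endfacet
  facet normal 0.0000 0.0000 1.0000
    outer loop
      vertex 20.00 10.00 23.00
      vertex 5.00 18.66 23.00
      vertex 0.00 10.00 23.00
    endloop
  endfacet
  facet normal 0.0000 0.0000 1.0000
    outer loop
      vertex 20.00 10.00 23.00
      vertex 0.00 10.00 23.00
      vertex 5.00 1.34 23.00
    endloop
  endfacet
  facet normal 0.0000 0.0000 1.0000
    outer loop
      vertex 20.00 10.00 23.00
      vertex 5.00 1.34 23.00
      vertex 15.00 1.34 23.00
    endloop
  endfacet
  facet normal 0.8660 0.5000 0.0000
    outer loop
      vertex 20.00 10.00 0.00
      vertex 15.00 18.66 0.00
      vertex 15.00 18.66 23.00
    endloop
  endfacet
  facet normal 0.8660 0.5000 0.0000
    outer loop
      vertex 20.00 10.00 0.00
      vertex 15.00 18.66 23.00
      vertex 20.00 10.00 23.00
    endloop
  endfacet
  facet normal 0.0000 1.0000 0.0000
    outer loop
      vertex 15.00 18.66 0.00
      vertex 5.00 18.66 0.00
      vertex 5.00 18.66 23.00
    endloop
  endfacet
  facet normal 0.0000 1.0000 0.0000
    outer loop
      vertex 15.00 18.66 0.00
      vertex 5.00 18.66 23.00
      vertex 15.00 18.66 23.00
    endloop
  endfacet
  facet normal -0.8660 0.5000 0.0000
    outer loop
      vertex 5.00 18.66 0.00
      vertex 0.00 10.00 0.00
      vertex 0.00 10.00 23.00
    endloop
  endfacet
  facet normal -0.8660 0.5000 0.0000
    outer loop
      vertex 5.00 18.66 0.00
      vertex 0.00 10.00 23.00
      vertex 5.00 18.66 23.00
    endloop
  endfacet
  facet normal -0.8660 -0.5000 0.0000
    outer loop
      vertex 0.00 10.00 0.00
      vertex 5.00 1.34 0.00
      vertex 5.00 1.34 23.00
    endloop
  endfacet
  facet normal -0.8660 -0.5000 0.0000
    outer loop
      vertex 0.00 10.00 0.00
      vertex 5.00 1.34 23.00
      vertex 0.00 10.00 23.00
    endloop
  endfacet
  facet normal 0.0000 -1.0000 0.0000
    outer loop
      vertex 5.00 1.34 0.00
      vertex 15.00 1.34 0.00
      vertex 15.00 1.34 23.00
    endloop
  endfacet
  facet normal 0.0000 -1.0000 0.0000
    outer loop
      vertex 5.00 1.34 0.00
      vertex 15.00 1.34 23.00
      vertex 5.00 1.34 23.00
    endloop
  endfacet
  facet normal 0.8660 -0.5000 0.0000
    outer loop
      vertex 15.00 1.34 0.00
      vertex 20.00 10.00 0.00
      vertex 20.00 10.00 23.00
    endloop
  endfacet
  facet normal 0.8660 -0.5000 0.0000
    outer loop
      vertex 15.00 1.34 0.00
      vertex 20.00 10.00 23.00
      vertex 15.00 1.34 23.00
    endloop
  endfacet
endsolid part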